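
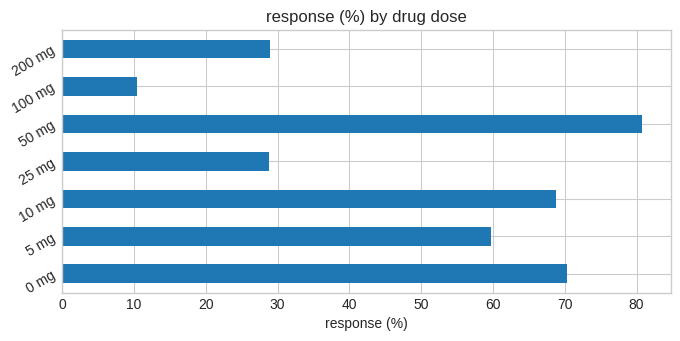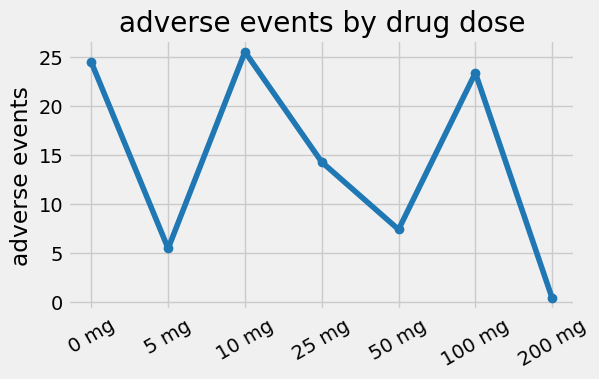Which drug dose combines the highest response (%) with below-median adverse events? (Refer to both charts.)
50 mg

Chart 2 median adverse events ≈ 15; below-median drug doses: 5 mg, 50 mg, 200 mg. Among those, 50 mg has the highest response (%) (≈ 80).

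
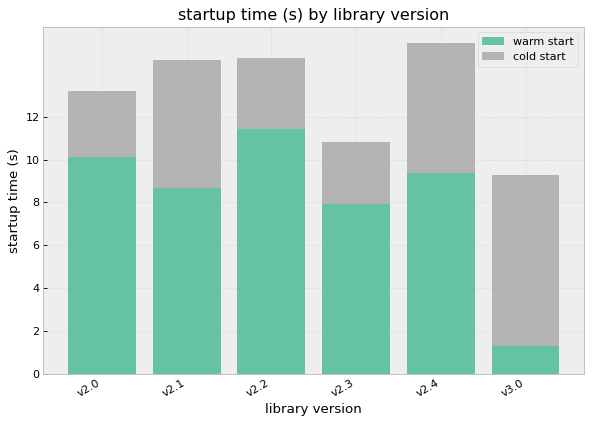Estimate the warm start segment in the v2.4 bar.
≈ 10

warm start top ≈ 10, bottom ≈ 0; segment ≈ 10.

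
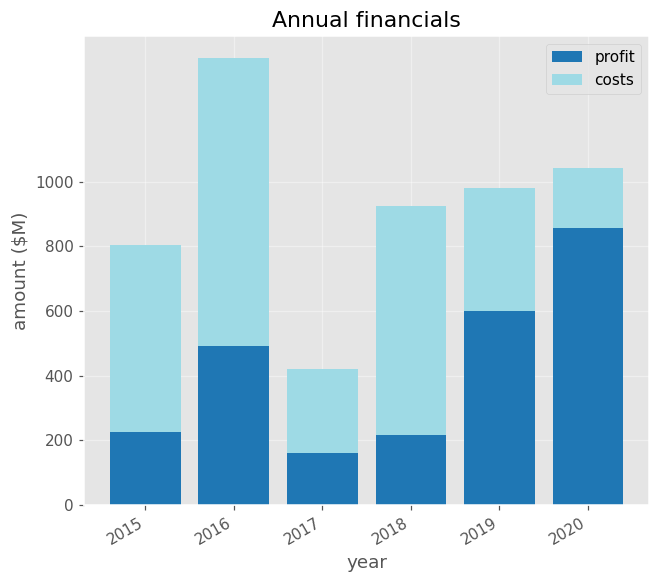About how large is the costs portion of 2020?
≈ 200

costs top ≈ 1000, bottom ≈ 800; segment ≈ 200.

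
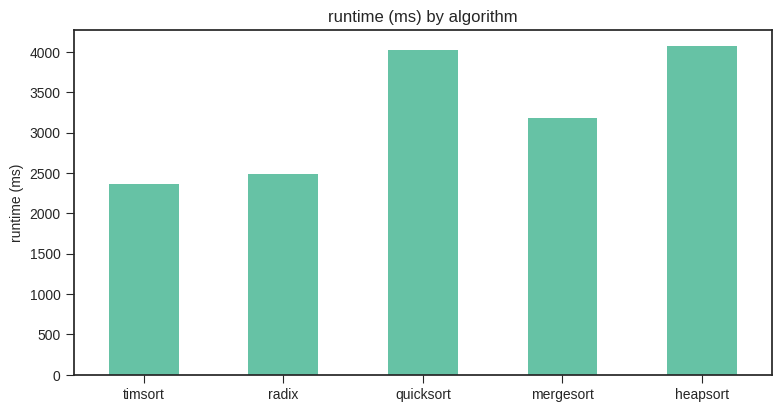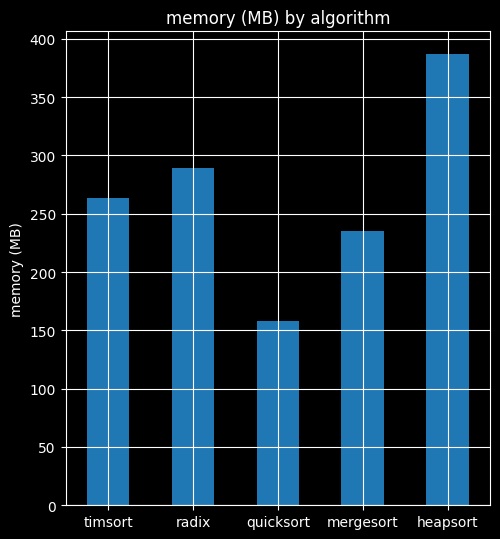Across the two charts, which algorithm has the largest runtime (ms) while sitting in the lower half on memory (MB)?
quicksort

Chart 2 median memory (MB) ≈ 250; below-median algorithms: quicksort, mergesort. Among those, quicksort has the highest runtime (ms) (≈ 4000).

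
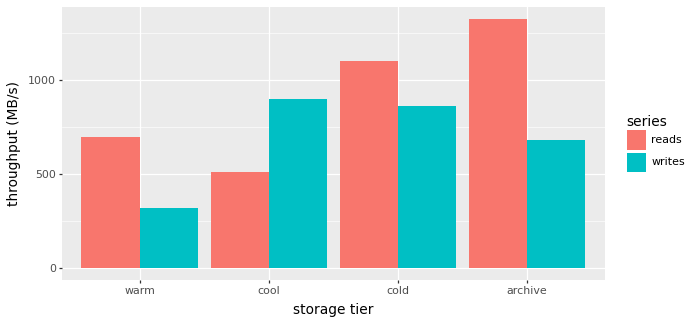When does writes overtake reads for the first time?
cool

warm: writes ≈ 400 vs reads ≈ 600 (not yet); cool: writes ≈ 1000 vs reads ≈ 600 (first crossover).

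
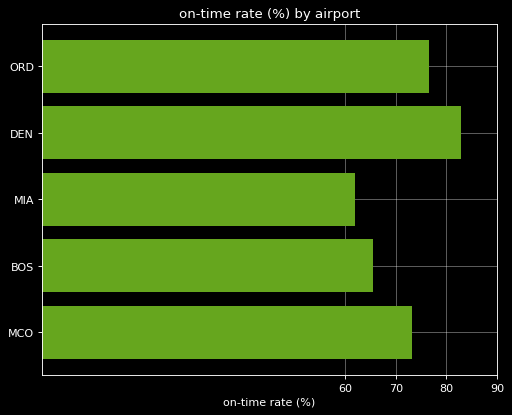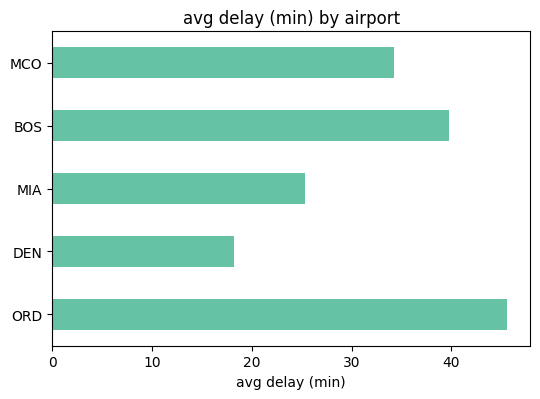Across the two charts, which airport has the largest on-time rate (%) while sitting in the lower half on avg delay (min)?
DEN

Chart 2 median avg delay (min) ≈ 35; below-median airports: DEN, MIA. Among those, DEN has the highest on-time rate (%) (≈ 80).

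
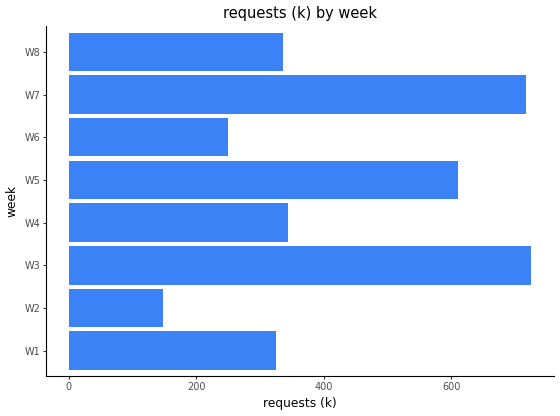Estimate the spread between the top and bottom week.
≈ 600

Max W3 ≈ 700, min W2 ≈ 100; range ≈ 600.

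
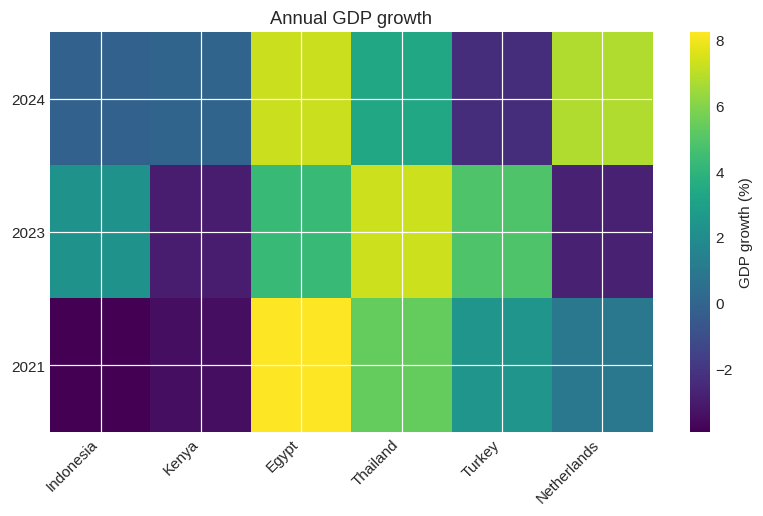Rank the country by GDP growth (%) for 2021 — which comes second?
Thailand

Top 3 for 2021: Egypt ≈ 8, Thailand ≈ 6, Turkey ≈ 2.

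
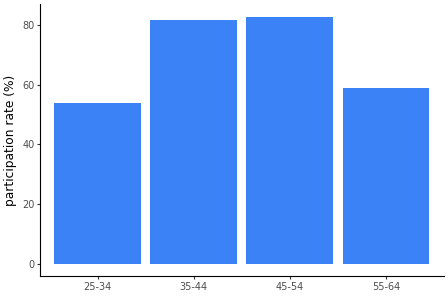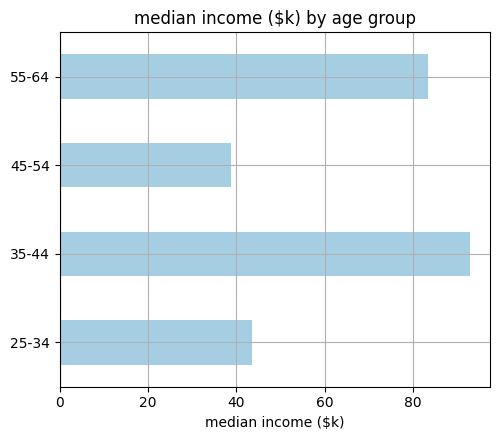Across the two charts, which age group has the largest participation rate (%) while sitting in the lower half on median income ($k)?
45-54

Chart 2 median median income ($k) ≈ 60; below-median age groups: 25-34, 45-54. Among those, 45-54 has the highest participation rate (%) (≈ 80).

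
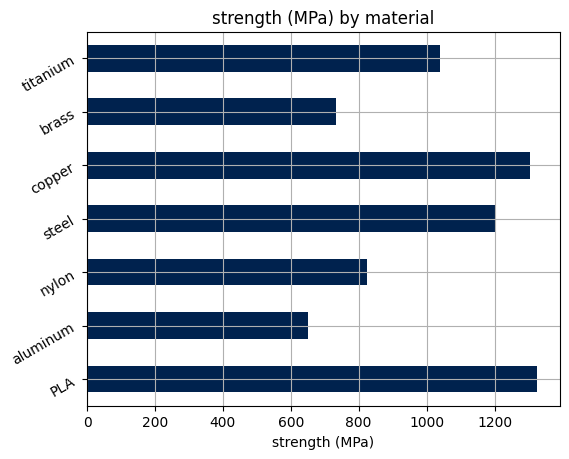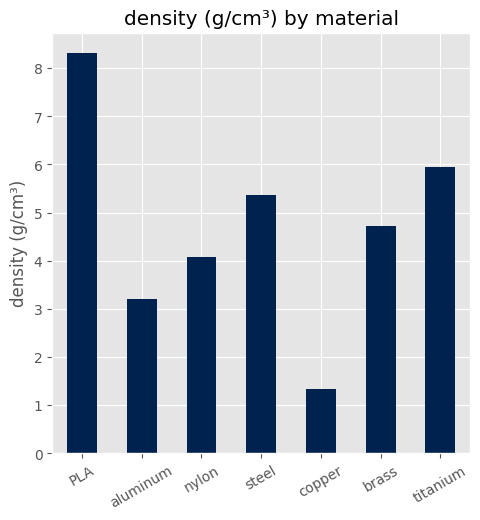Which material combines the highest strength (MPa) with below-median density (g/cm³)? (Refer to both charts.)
copper

Chart 2 median density (g/cm³) ≈ 5; below-median materials: aluminum, nylon, copper. Among those, copper has the highest strength (MPa) (≈ 1400).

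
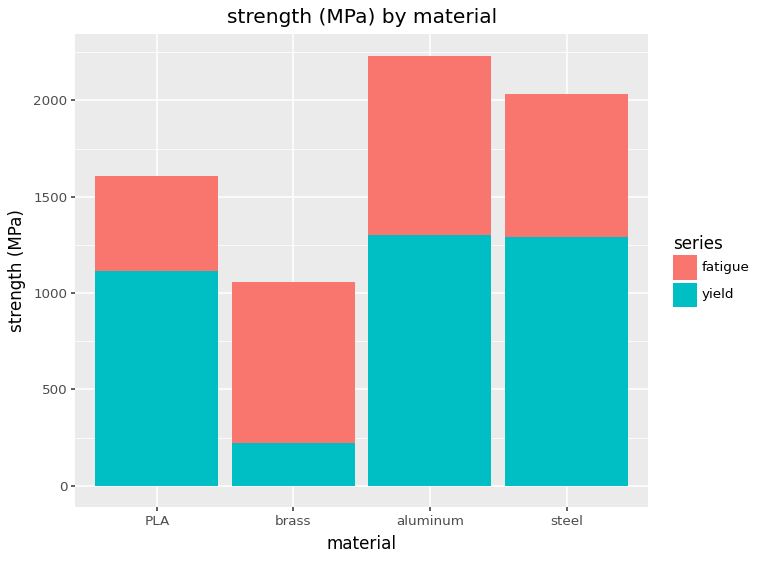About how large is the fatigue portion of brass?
fatigue top ≈ 1000, bottom ≈ 200; segment ≈ 800.

≈ 800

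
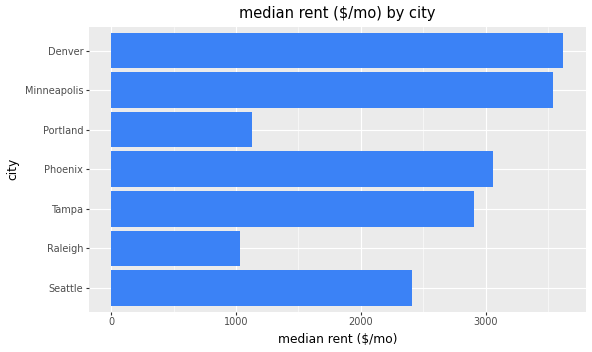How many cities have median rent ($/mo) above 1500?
Above 1500: Seattle, Tampa, Phoenix, Minneapolis, Denver.

5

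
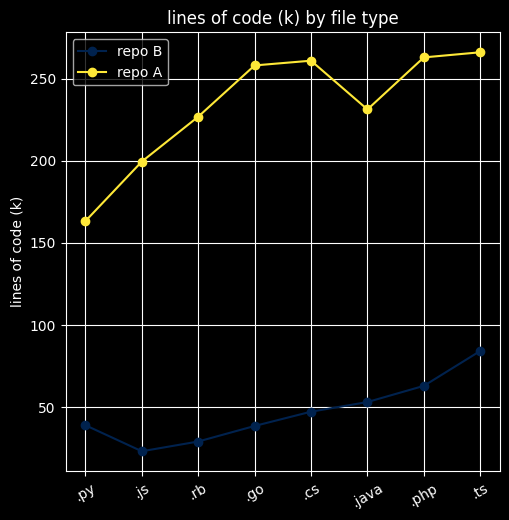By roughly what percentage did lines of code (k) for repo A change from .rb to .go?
.rb ≈ 225, .go ≈ 250; (250 − 225) / 225 ≈ +11.1%.

≈ +11.1%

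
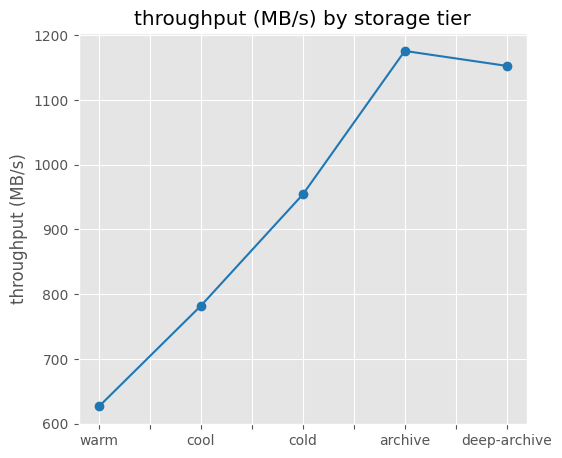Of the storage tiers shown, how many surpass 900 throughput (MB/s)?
Above 900: cold, archive, deep-archive.

3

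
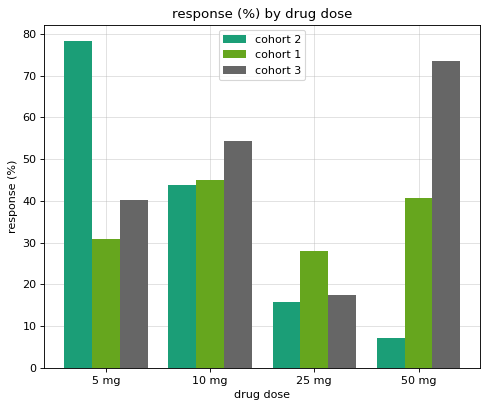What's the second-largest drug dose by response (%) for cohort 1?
50 mg

Top 3 for cohort 1: 10 mg ≈ 50, 50 mg ≈ 40, 5 mg ≈ 30.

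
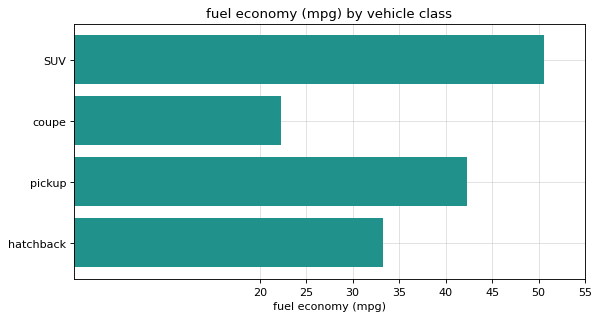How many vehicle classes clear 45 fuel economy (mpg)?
Above 45: SUV.

1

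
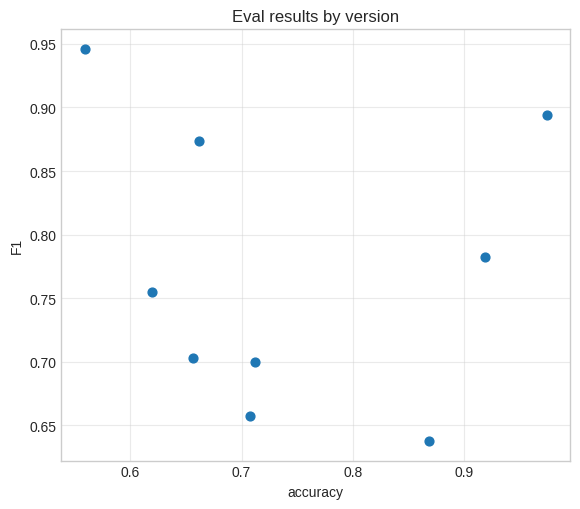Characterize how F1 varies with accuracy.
no clear correlation

Points are roughly uncorrelated; weak (|r| ≈ 0.1).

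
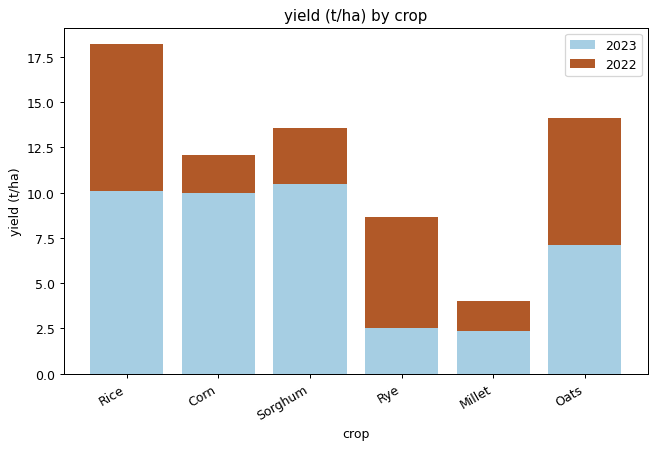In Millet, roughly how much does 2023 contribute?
2023 top ≈ 2, bottom ≈ 0; segment ≈ 2.

≈ 2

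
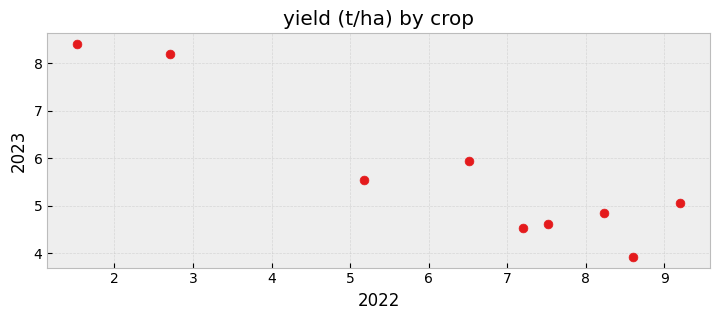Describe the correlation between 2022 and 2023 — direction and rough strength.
Points are negatively correlated; strong (|r| ≈ 0.9).

negative, strong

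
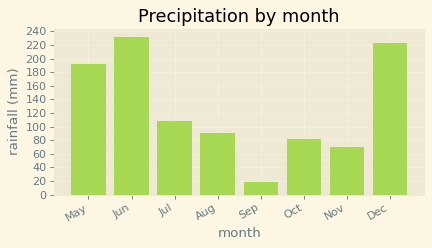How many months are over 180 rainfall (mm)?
Above 180: May, Jun, Dec.

3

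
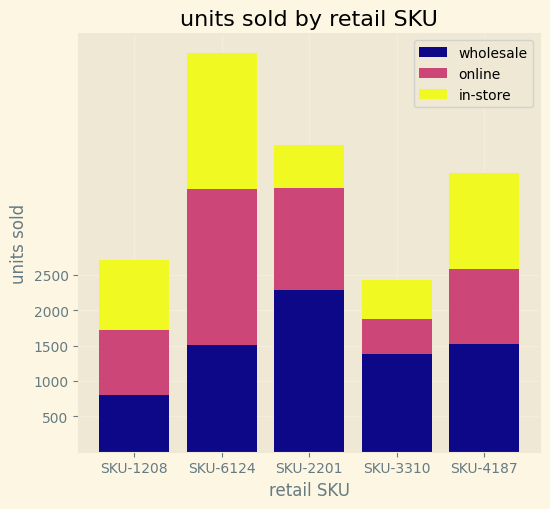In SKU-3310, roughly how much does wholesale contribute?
wholesale top ≈ 1500, bottom ≈ 0; segment ≈ 1500.

≈ 1500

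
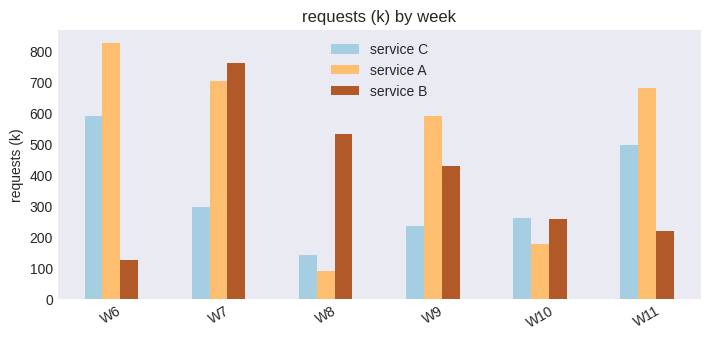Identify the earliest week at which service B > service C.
W6: service B ≈ 100 vs service C ≈ 600 (not yet); W7: service B ≈ 800 vs service C ≈ 300 (first crossover).

W7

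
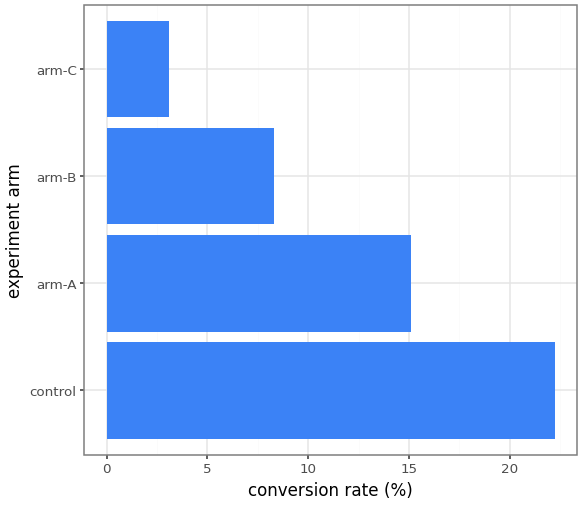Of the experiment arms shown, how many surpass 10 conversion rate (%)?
Above 10: control, arm-A.

2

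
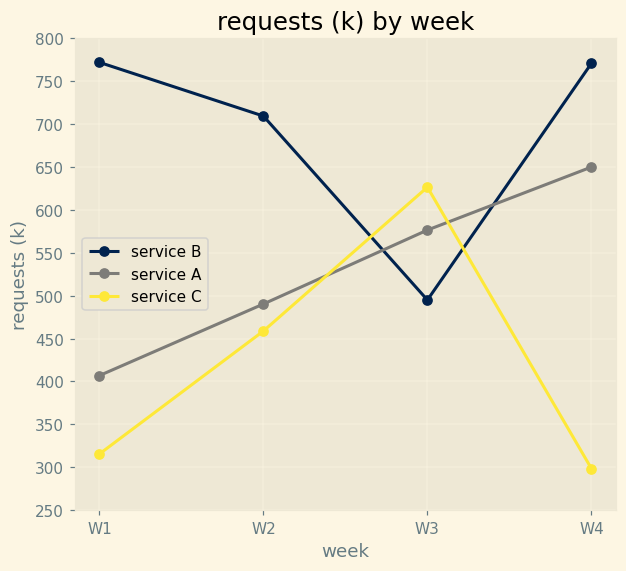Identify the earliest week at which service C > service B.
W3

W2: service C ≈ 450 vs service B ≈ 700 (not yet); W3: service C ≈ 650 vs service B ≈ 500 (first crossover).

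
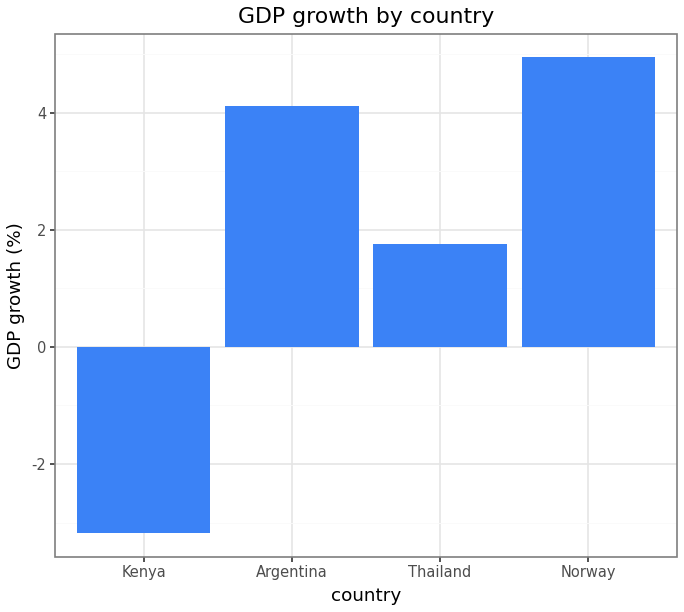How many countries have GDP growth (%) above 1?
3

Above 1: Argentina, Thailand, Norway.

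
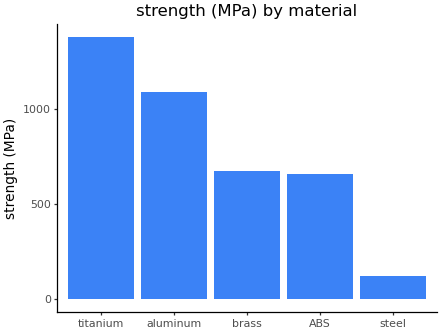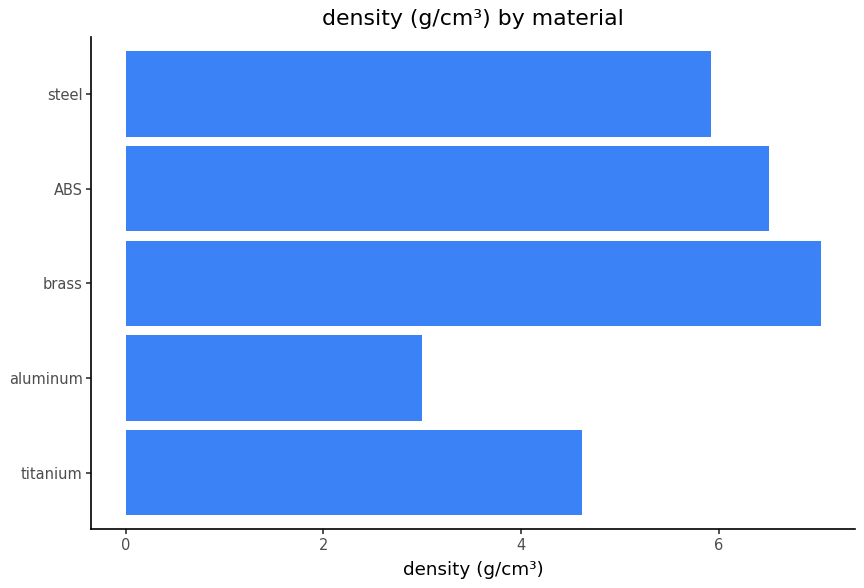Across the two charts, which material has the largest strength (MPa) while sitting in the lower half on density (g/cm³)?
Chart 2 median density (g/cm³) ≈ 6; below-median materials: titanium, aluminum. Among those, titanium has the highest strength (MPa) (≈ 1400).

titanium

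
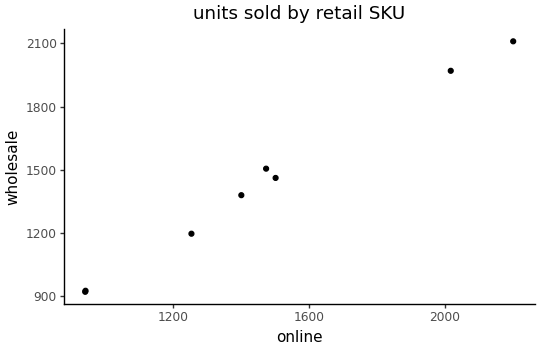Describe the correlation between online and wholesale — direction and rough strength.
Points are positively correlated; strong (|r| ≈ 1.0).

positive, strong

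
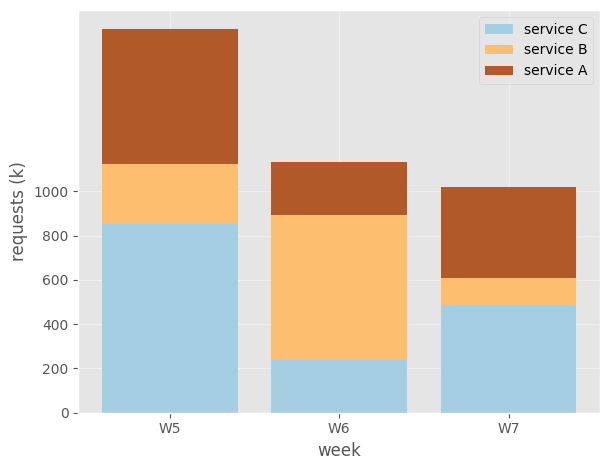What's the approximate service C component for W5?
≈ 800

service C top ≈ 800, bottom ≈ 0; segment ≈ 800.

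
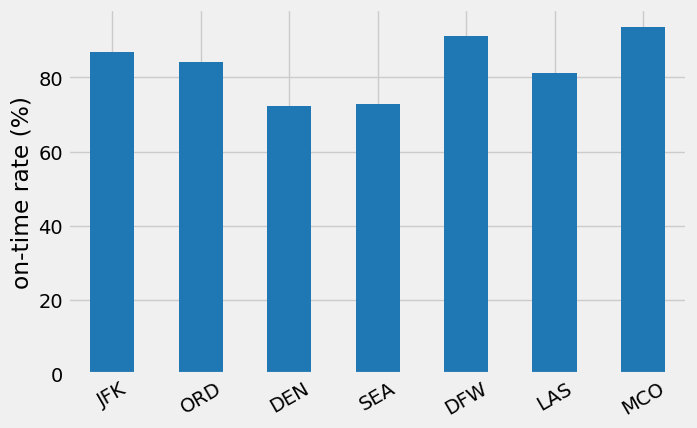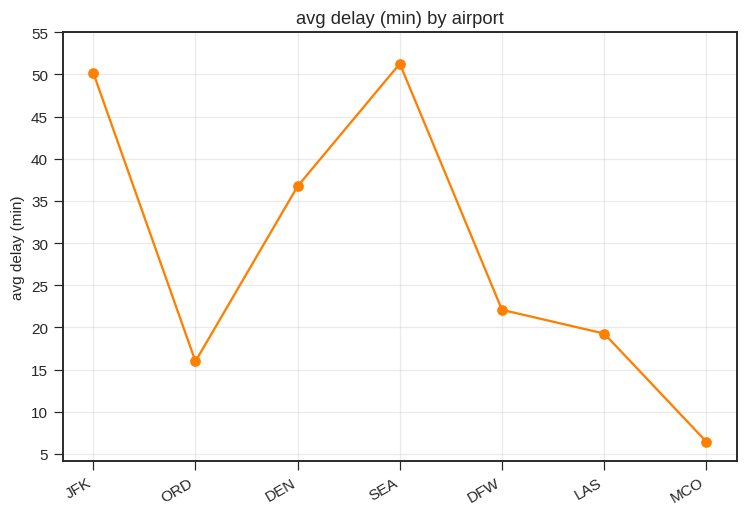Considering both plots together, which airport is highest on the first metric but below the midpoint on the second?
Chart 2 median avg delay (min) ≈ 20; below-median airports: ORD, LAS, MCO. Among those, MCO has the highest on-time rate (%) (≈ 90).

MCO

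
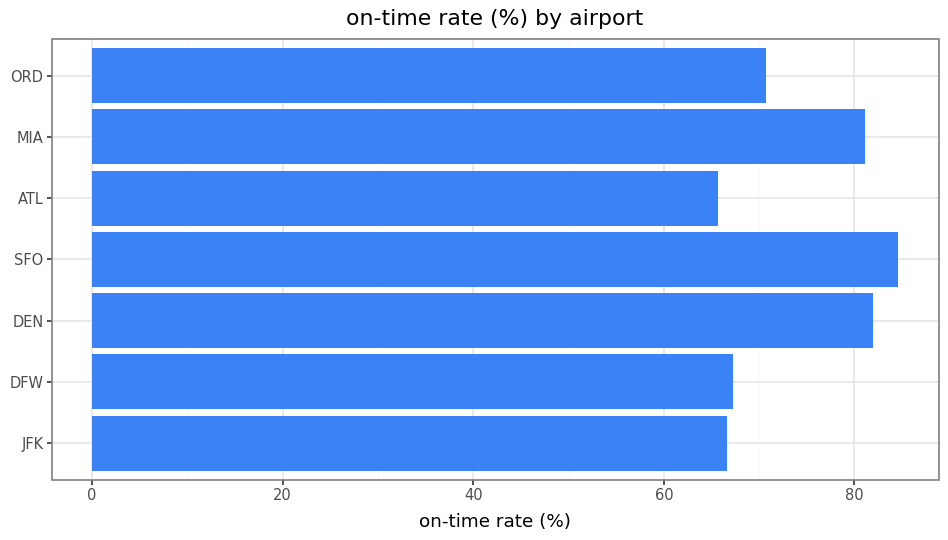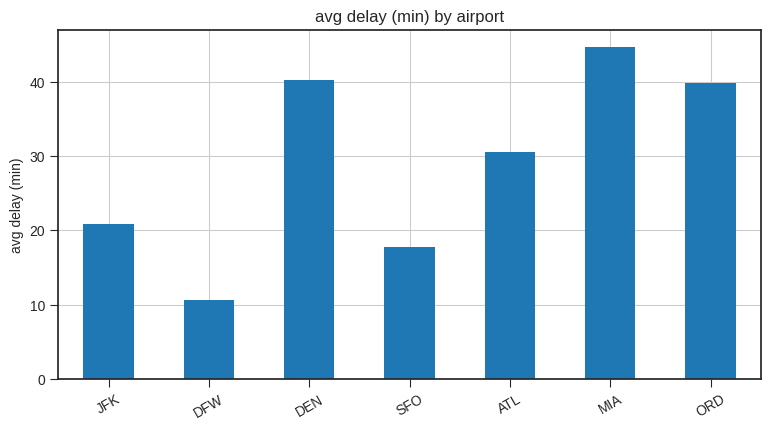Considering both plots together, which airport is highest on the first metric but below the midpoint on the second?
Chart 2 median avg delay (min) ≈ 30; below-median airports: JFK, DFW, SFO. Among those, SFO has the highest on-time rate (%) (≈ 80).

SFO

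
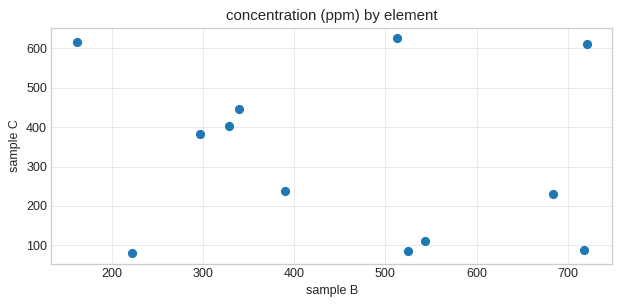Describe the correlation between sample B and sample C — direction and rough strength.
no clear correlation

Points are roughly uncorrelated; weak (|r| ≈ 0.2).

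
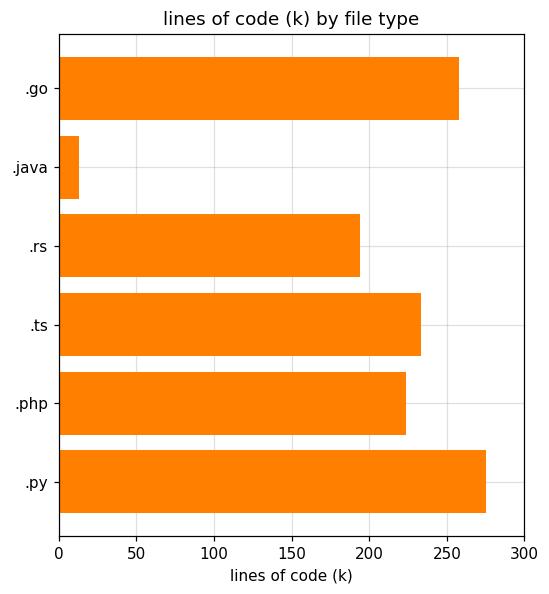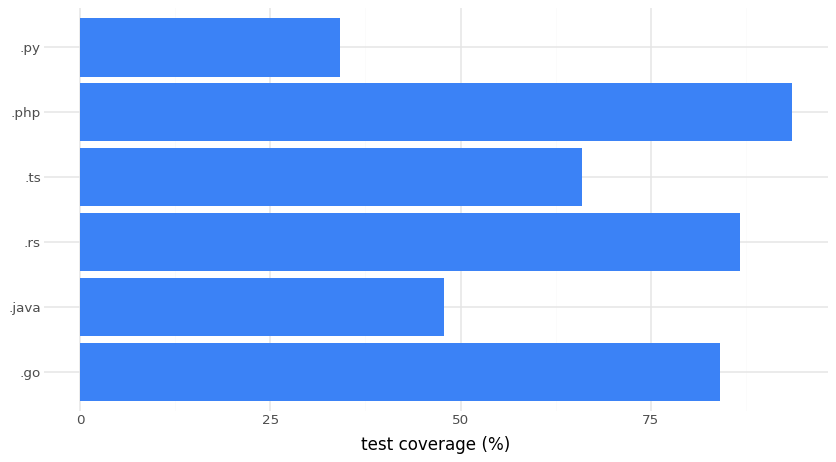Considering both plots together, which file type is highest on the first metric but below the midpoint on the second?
.py

Chart 2 median test coverage (%) ≈ 80; below-median file types: .java, .ts, .py. Among those, .py has the highest lines of code (k) (≈ 300).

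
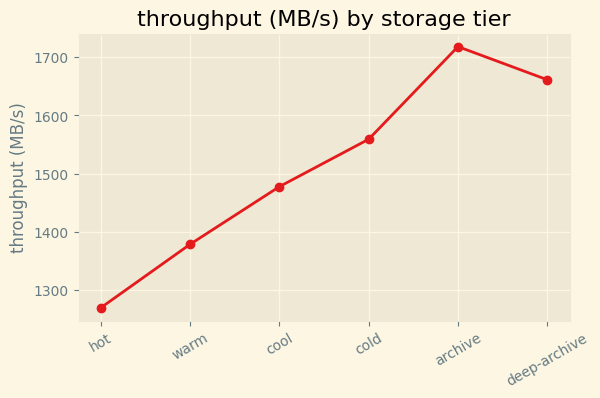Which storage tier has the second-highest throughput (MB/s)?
deep-archive

Top 3: archive ≈ 1700, deep-archive ≈ 1650, cold ≈ 1550.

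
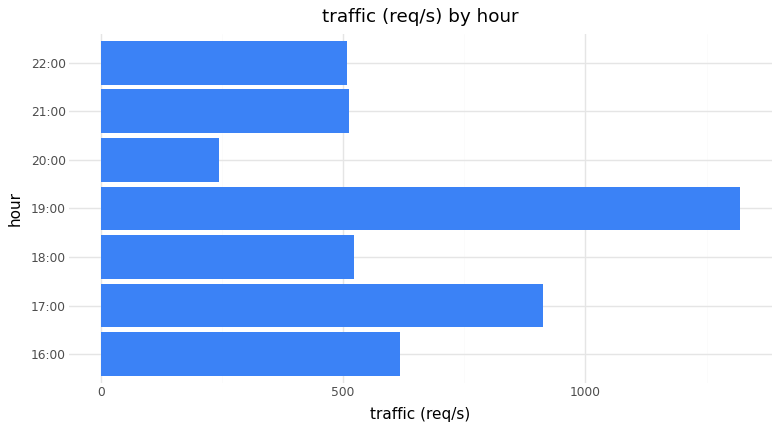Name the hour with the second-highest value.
17:00

Top 3: 19:00 ≈ 1400, 17:00 ≈ 1000, 16:00 ≈ 600.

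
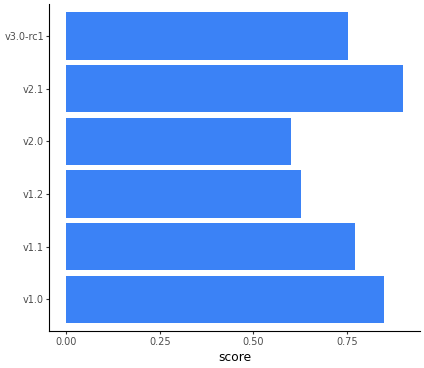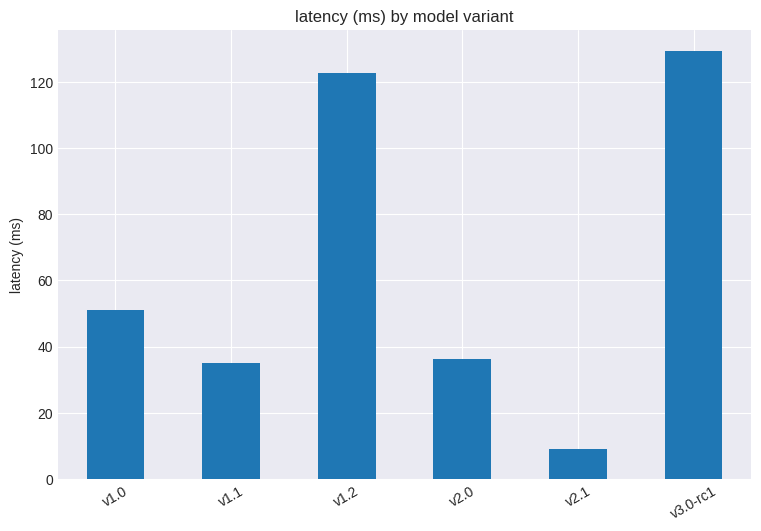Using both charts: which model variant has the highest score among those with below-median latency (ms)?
v2.1

Chart 2 median latency (ms) ≈ 40; below-median model variants: v1.1, v2.0, v2.1. Among those, v2.1 has the highest score (≈ 0.9).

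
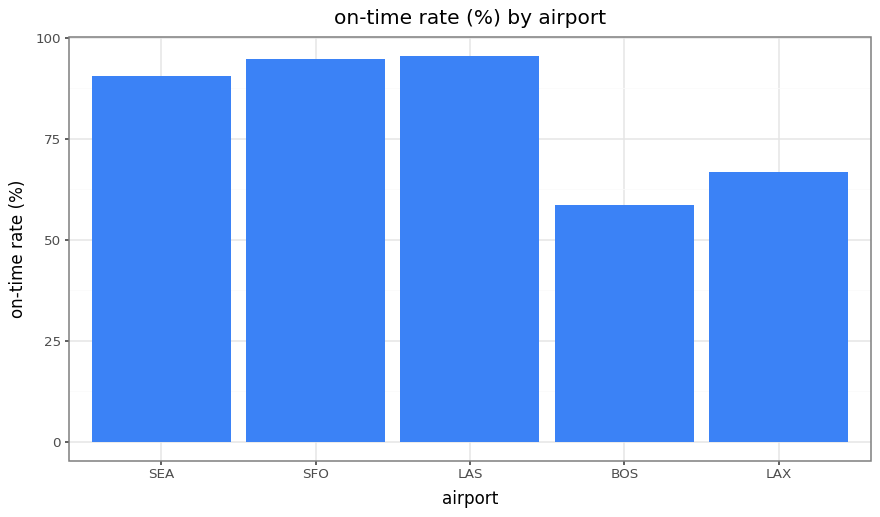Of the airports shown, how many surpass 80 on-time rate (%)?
3

Above 80: SEA, SFO, LAS.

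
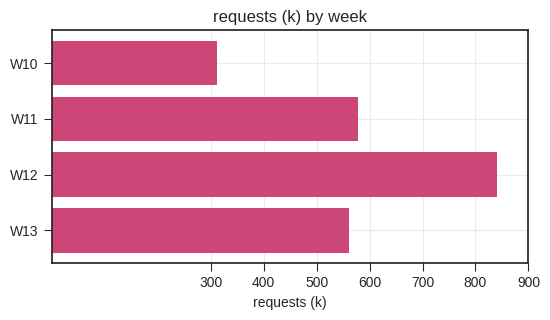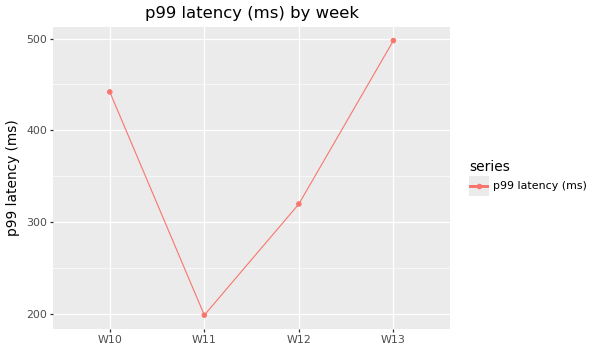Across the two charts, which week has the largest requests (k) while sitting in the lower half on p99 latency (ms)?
W12

Chart 2 median p99 latency (ms) ≈ 400; below-median weeks: W11, W12. Among those, W12 has the highest requests (k) (≈ 800).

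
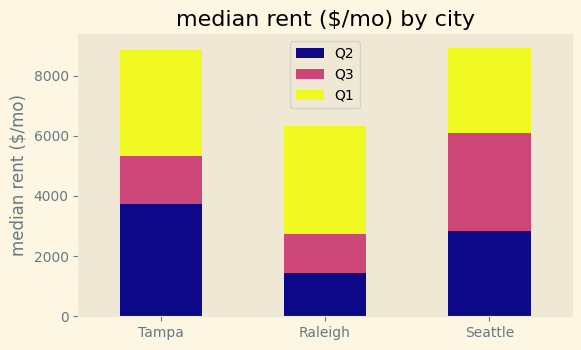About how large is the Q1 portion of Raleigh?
≈ 3000

Q1 top ≈ 6000, bottom ≈ 3000; segment ≈ 3000.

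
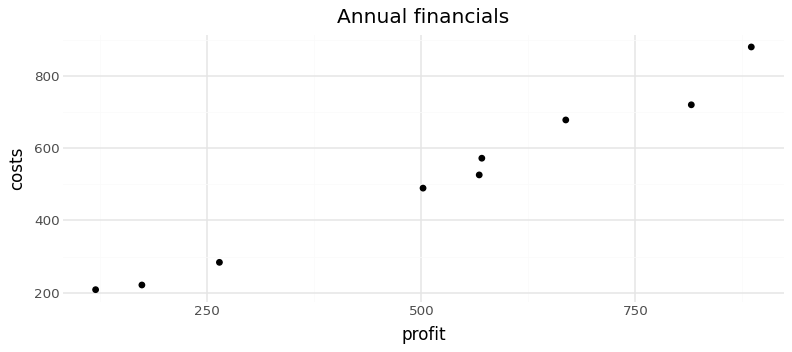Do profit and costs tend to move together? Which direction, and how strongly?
positive, strong

Points are positively correlated; strong (|r| ≈ 1.0).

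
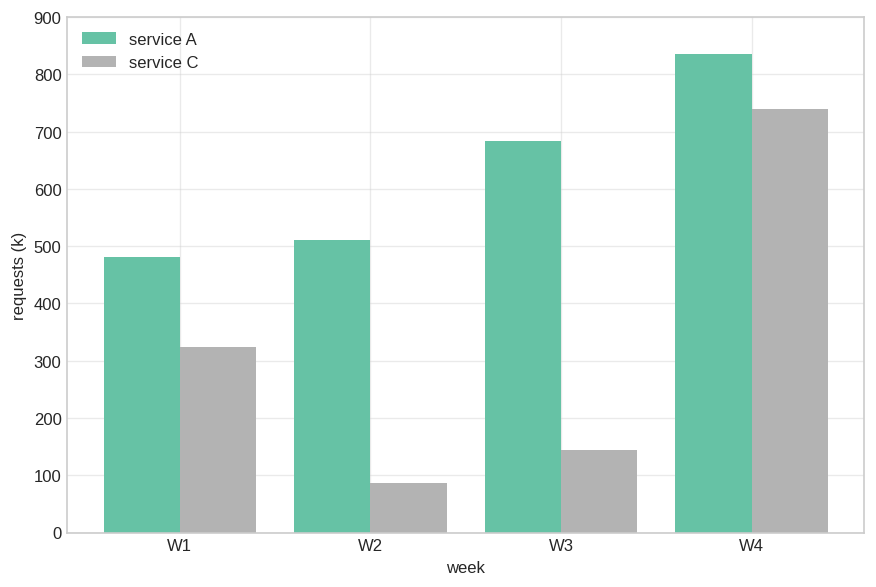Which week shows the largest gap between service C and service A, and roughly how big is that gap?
W3: service C ≈ 100, service A ≈ 700 → gap ≈ 600. Next-largest (W2) is only ≈ 400.

W3, ≈ 600 k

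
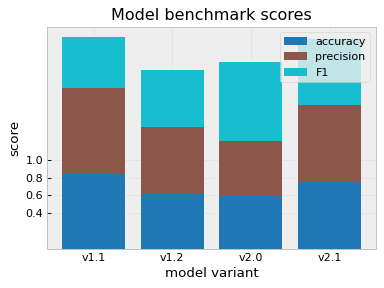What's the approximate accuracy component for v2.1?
≈ 0.8

accuracy top ≈ 0.8, bottom ≈ 0.0; segment ≈ 0.8.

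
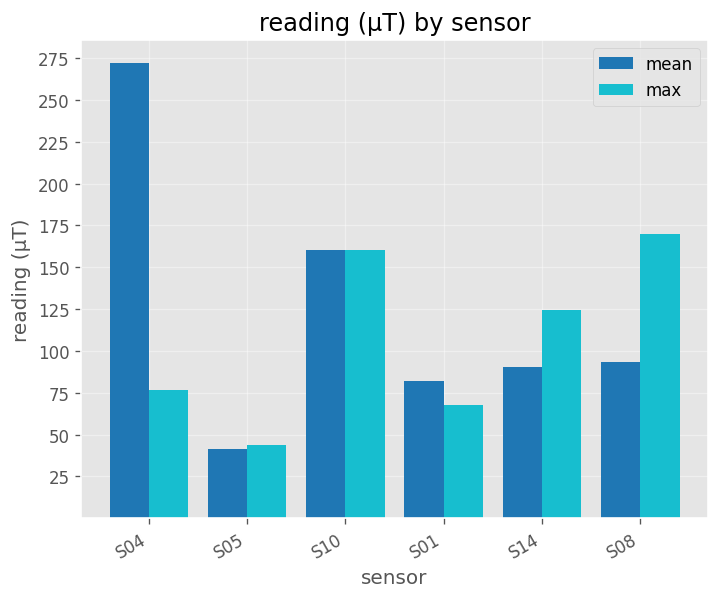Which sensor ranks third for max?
Top 4 for max: S08 ≈ 175, S10 ≈ 150, S14 ≈ 125, S04 ≈ 75.

S14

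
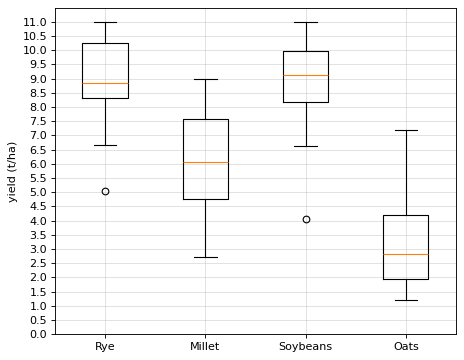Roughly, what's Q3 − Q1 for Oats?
Q3 ≈ 4.0, Q1 ≈ 2.0; IQR ≈ 2.0.

≈ 2.0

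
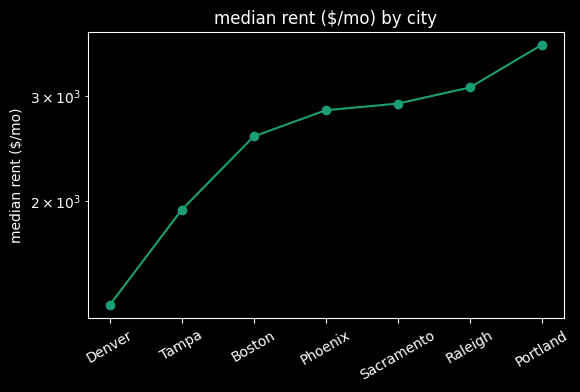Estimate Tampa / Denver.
Tampa ≈ 2000, Denver ≈ 1400; 2000/1400 ≈ 1.43.

≈ 1.43×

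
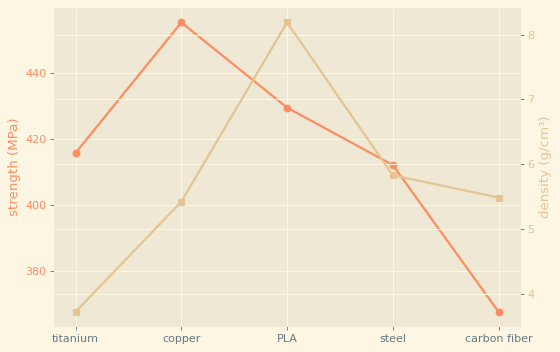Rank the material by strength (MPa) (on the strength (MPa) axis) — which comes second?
PLA

Top 3 (on the strength (MPa) axis): copper ≈ 460, PLA ≈ 430, titanium ≈ 420.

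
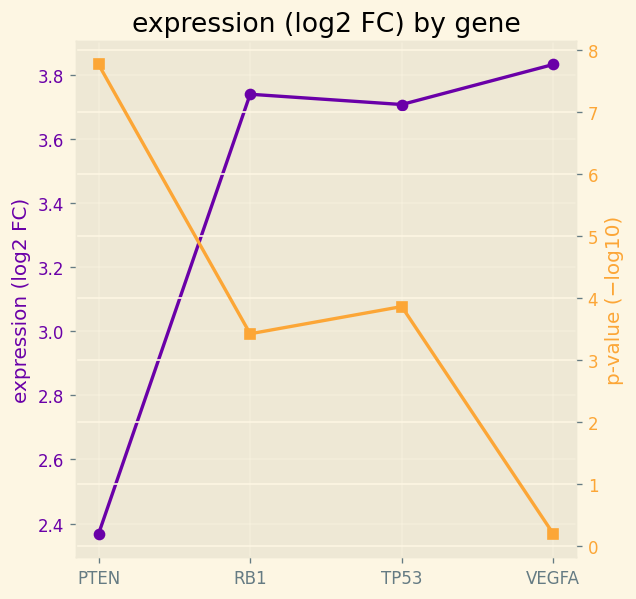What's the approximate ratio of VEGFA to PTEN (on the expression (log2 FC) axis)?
VEGFA ≈ 3.8, PTEN ≈ 2.4; 3.8/2.4 ≈ 1.58.

≈ 1.58×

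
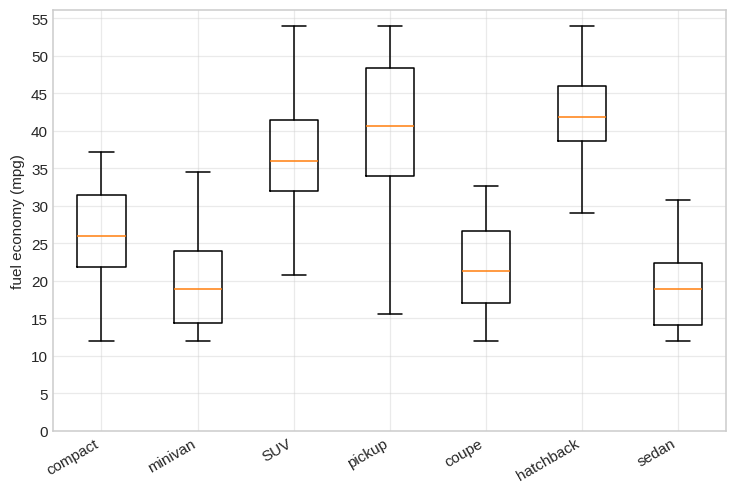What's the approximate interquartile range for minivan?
Q3 ≈ 25, Q1 ≈ 15; IQR ≈ 10.

≈ 10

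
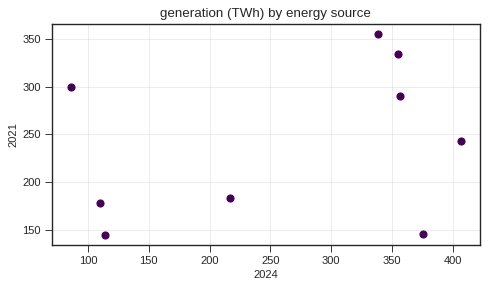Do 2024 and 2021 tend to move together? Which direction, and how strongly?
positive, weak

Points are positively correlated; weak (|r| ≈ 0.3).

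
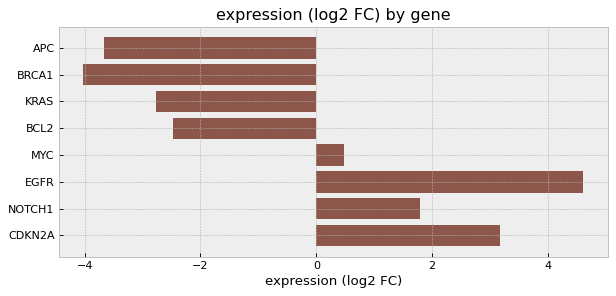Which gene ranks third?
Top 4: EGFR ≈ 5, CDKN2A ≈ 3, NOTCH1 ≈ 2, MYC ≈ 0.

NOTCH1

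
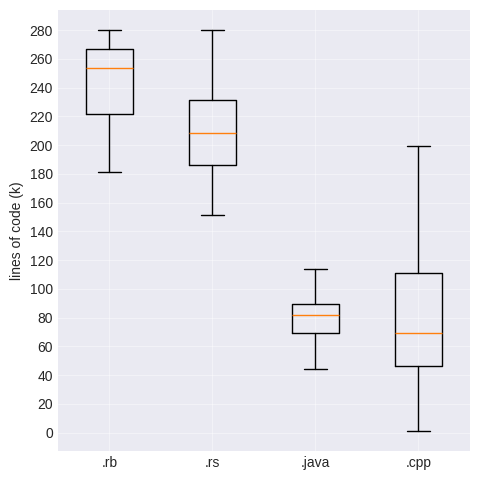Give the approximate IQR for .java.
Q3 ≈ 80, Q1 ≈ 60; IQR ≈ 20.

≈ 20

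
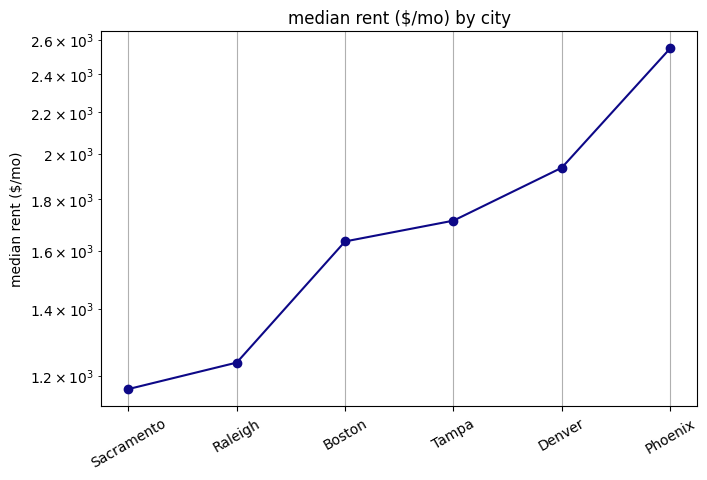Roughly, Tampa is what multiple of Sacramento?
≈ 1.5×

Tampa ≈ 1800, Sacramento ≈ 1200; 1800/1200 ≈ 1.5.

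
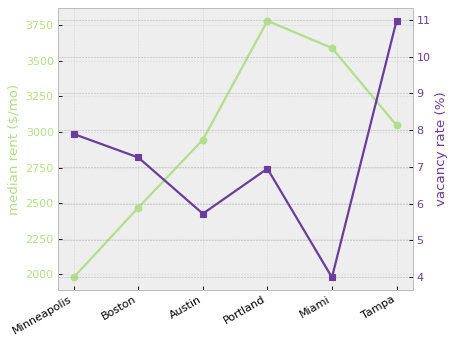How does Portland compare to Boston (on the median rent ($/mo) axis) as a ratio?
Portland ≈ 3800, Boston ≈ 2400; 3800/2400 ≈ 1.58.

≈ 1.58×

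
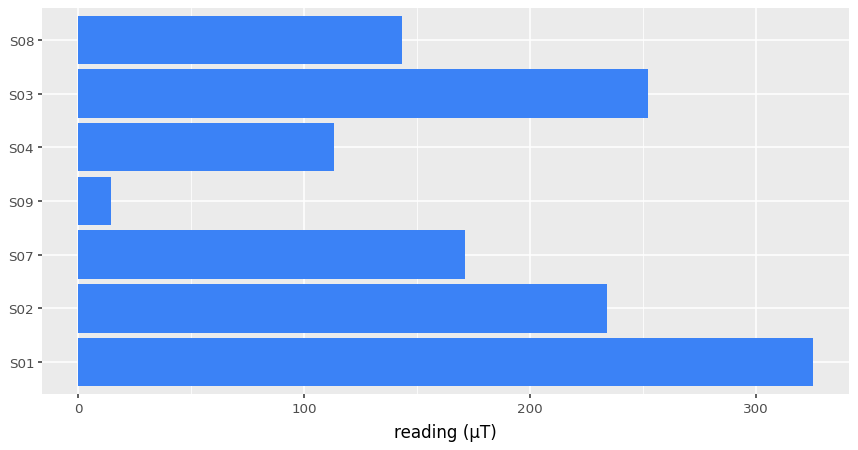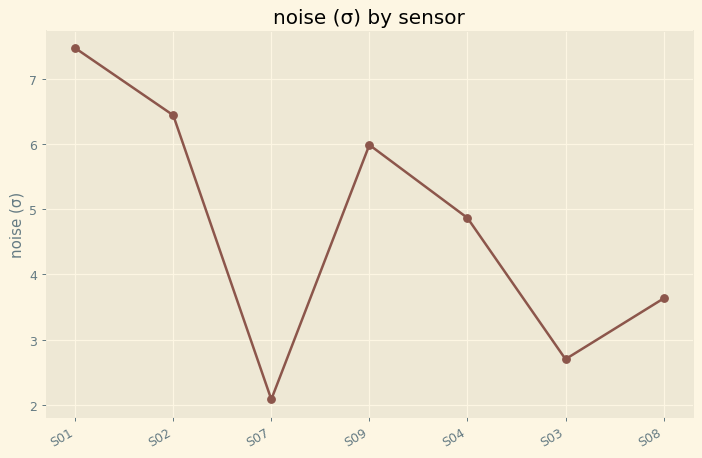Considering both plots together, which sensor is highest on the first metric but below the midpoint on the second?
S03

Chart 2 median noise (σ) ≈ 5; below-median sensors: S07, S03, S08. Among those, S03 has the highest reading (µT) (≈ 250).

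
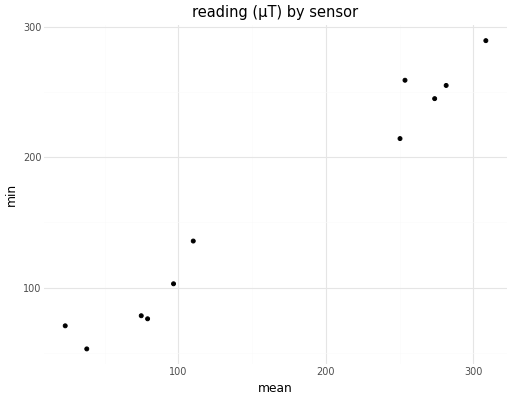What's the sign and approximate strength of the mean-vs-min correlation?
Points are positively correlated; strong (|r| ≈ 1.0).

positive, strong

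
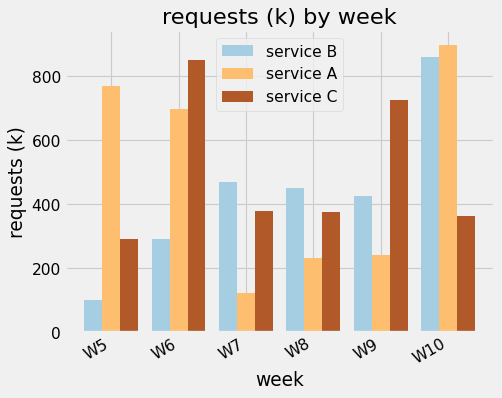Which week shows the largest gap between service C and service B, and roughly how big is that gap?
W6: service C ≈ 900, service B ≈ 300 → gap ≈ 600. Next-largest (W10) is only ≈ 500.

W6, ≈ 600 k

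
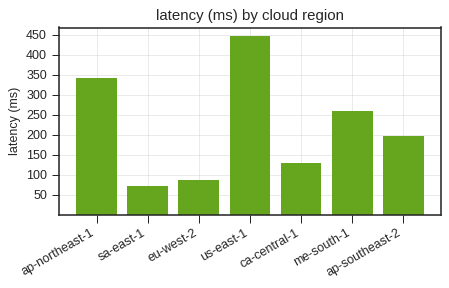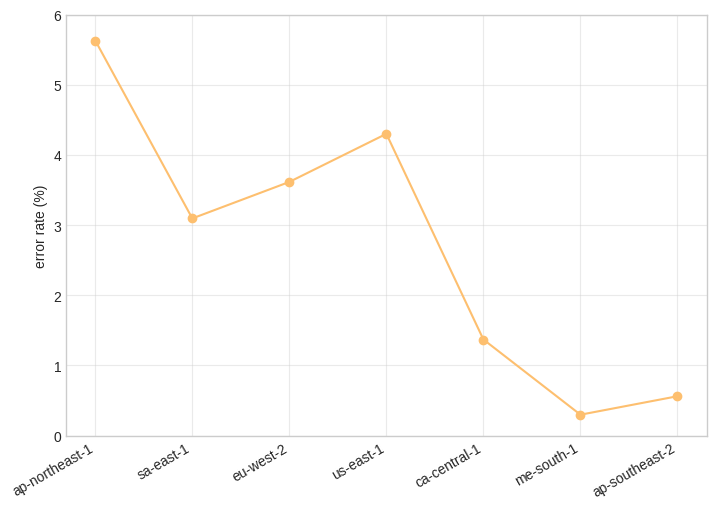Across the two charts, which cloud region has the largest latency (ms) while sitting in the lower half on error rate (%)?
me-south-1

Chart 2 median error rate (%) ≈ 3; below-median cloud regions: ca-central-1, me-south-1, ap-southeast-2. Among those, me-south-1 has the highest latency (ms) (≈ 250).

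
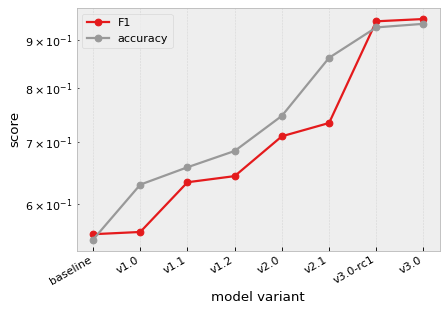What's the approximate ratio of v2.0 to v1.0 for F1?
v2.0 ≈ 0.70, v1.0 ≈ 0.55; 0.70/0.55 ≈ 1.27.

≈ 1.27×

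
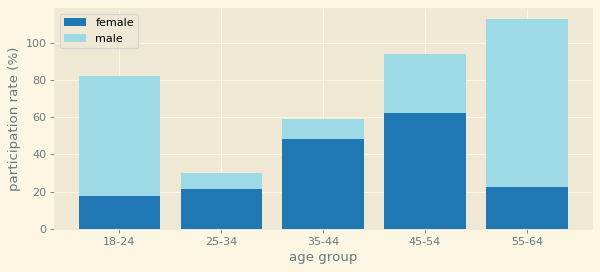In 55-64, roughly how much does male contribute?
male top ≈ 110, bottom ≈ 20; segment ≈ 90.

≈ 90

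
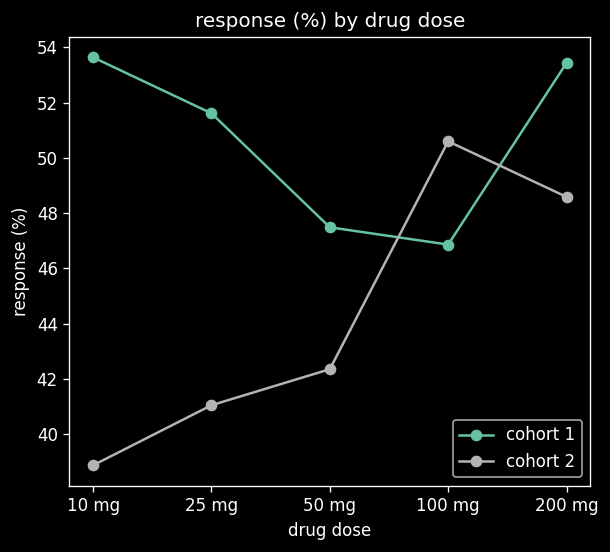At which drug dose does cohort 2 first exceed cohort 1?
100 mg

50 mg: cohort 2 ≈ 42 vs cohort 1 ≈ 48 (not yet); 100 mg: cohort 2 ≈ 50 vs cohort 1 ≈ 46 (first crossover).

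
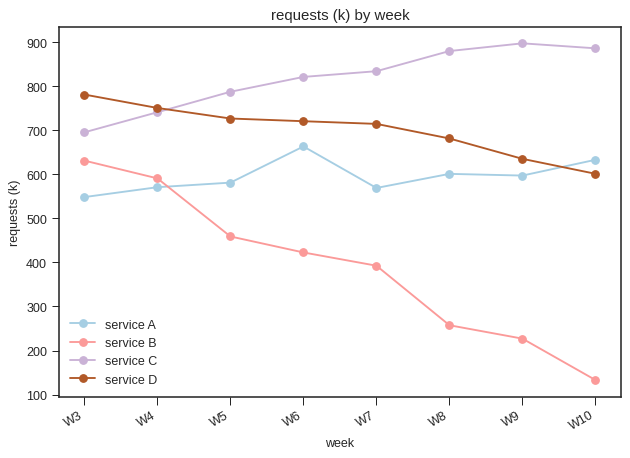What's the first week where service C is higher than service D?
W5

W4: service C ≈ 700 vs service D ≈ 800 (not yet); W5: service C ≈ 800 vs service D ≈ 700 (first crossover).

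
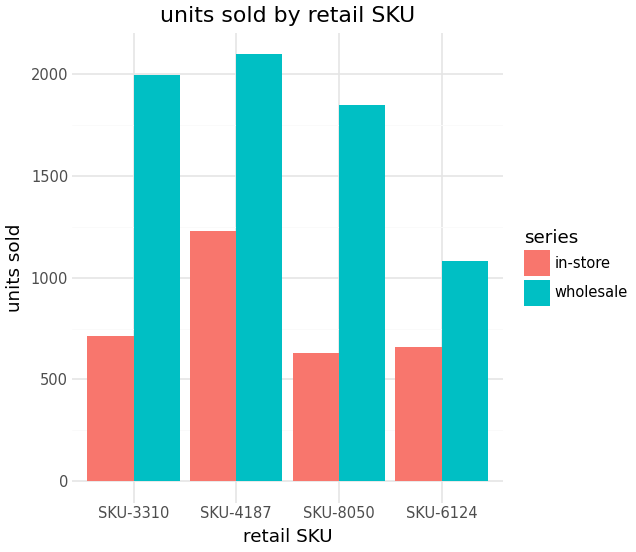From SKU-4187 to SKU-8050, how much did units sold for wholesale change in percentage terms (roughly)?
SKU-4187 ≈ 2000, SKU-8050 ≈ 1800; (1800 − 2000) / 2000 ≈ -10%.

≈ -10%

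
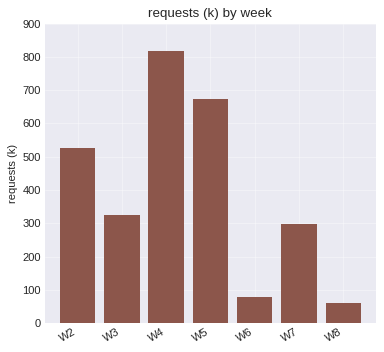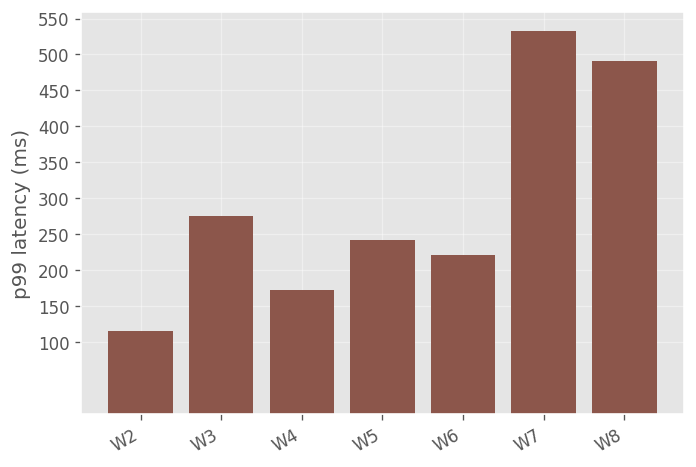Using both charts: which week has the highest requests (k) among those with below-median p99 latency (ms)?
Chart 2 median p99 latency (ms) ≈ 250; below-median weeks: W2, W4, W6. Among those, W4 has the highest requests (k) (≈ 800).

W4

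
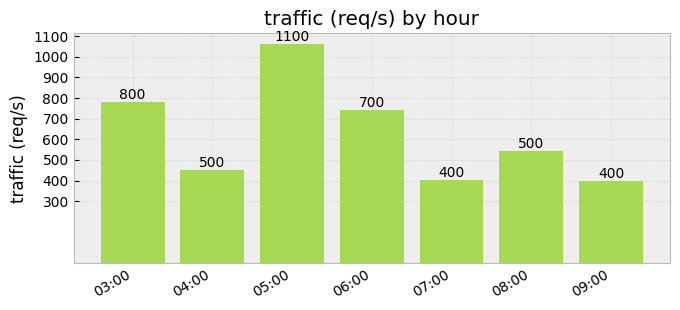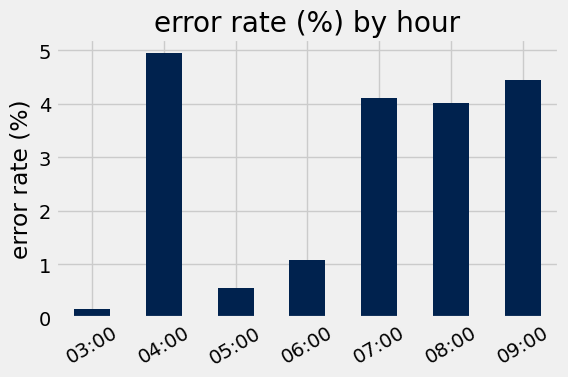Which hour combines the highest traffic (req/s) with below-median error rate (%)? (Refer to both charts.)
05:00

Chart 2 median error rate (%) ≈ 4; below-median hours: 03:00, 05:00, 06:00. Among those, 05:00 has the highest traffic (req/s) (≈ 1100).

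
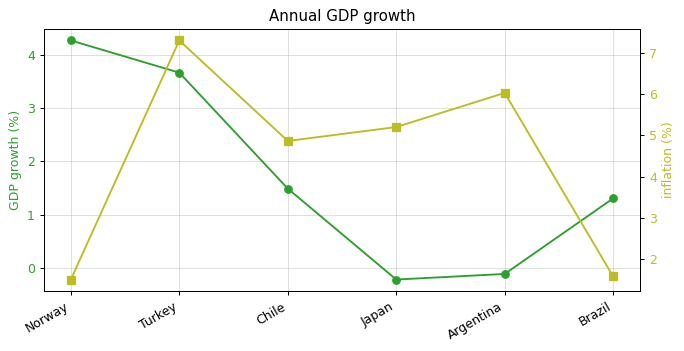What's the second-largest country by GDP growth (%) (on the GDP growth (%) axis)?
Turkey

Top 3 (on the GDP growth (%) axis): Norway ≈ 4.5, Turkey ≈ 3.5, Chile ≈ 1.5.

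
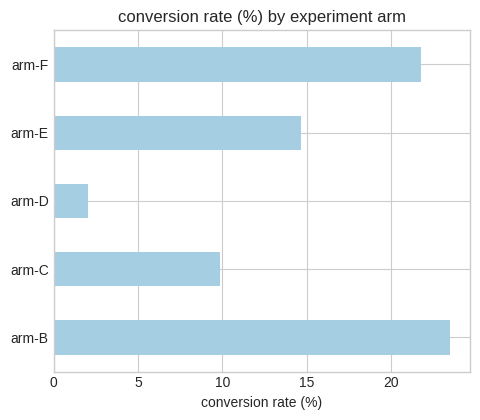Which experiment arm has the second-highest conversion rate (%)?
arm-F

Top 3: arm-B ≈ 24, arm-F ≈ 22, arm-E ≈ 14.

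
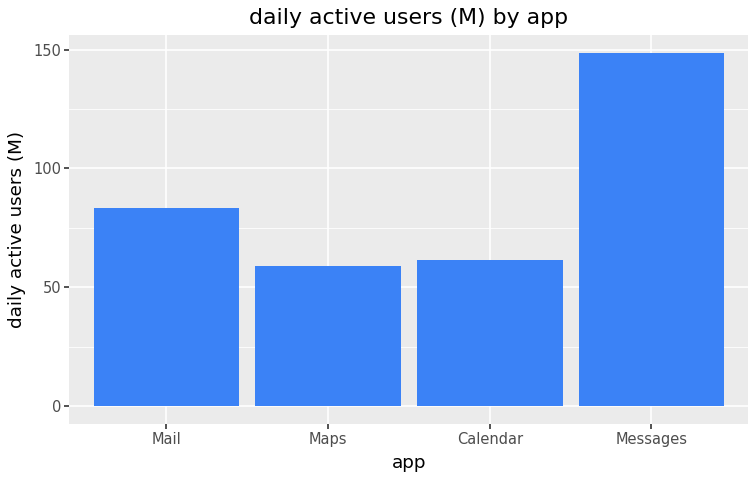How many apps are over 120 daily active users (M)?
Above 120: Messages.

1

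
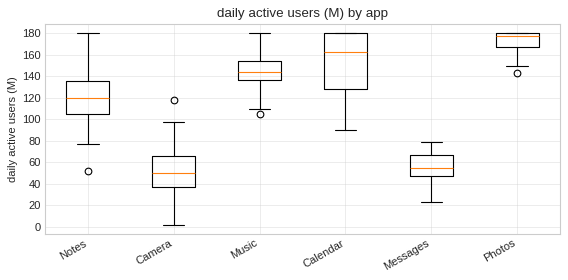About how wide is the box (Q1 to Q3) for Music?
Q3 ≈ 160, Q1 ≈ 140; IQR ≈ 20.

≈ 20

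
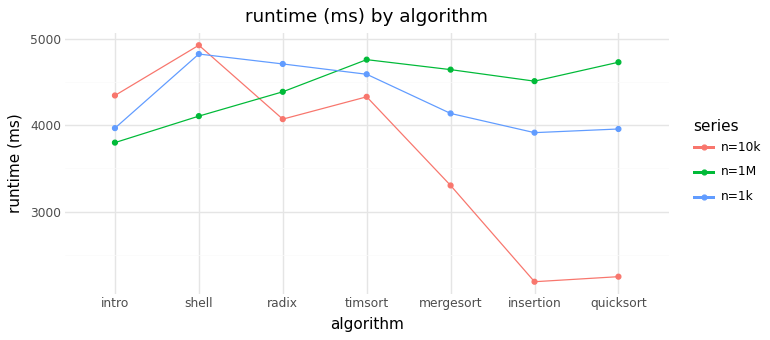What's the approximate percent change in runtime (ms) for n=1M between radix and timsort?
radix ≈ 4500, timsort ≈ 5000; (5000 − 4500) / 4500 ≈ +11.1%.

≈ +11.1%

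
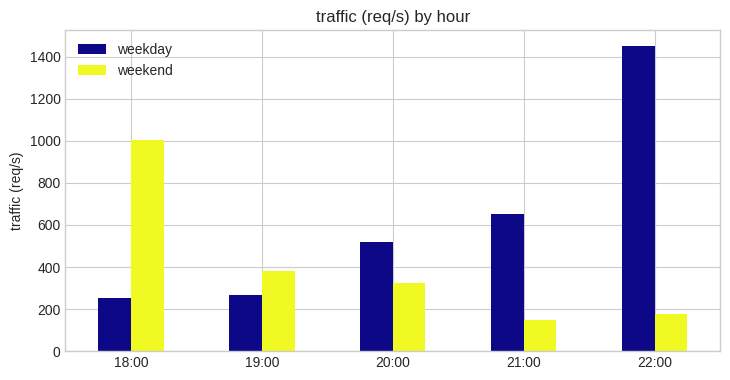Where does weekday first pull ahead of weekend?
20:00

19:00: weekday ≈ 200 vs weekend ≈ 400 (not yet); 20:00: weekday ≈ 600 vs weekend ≈ 400 (first crossover).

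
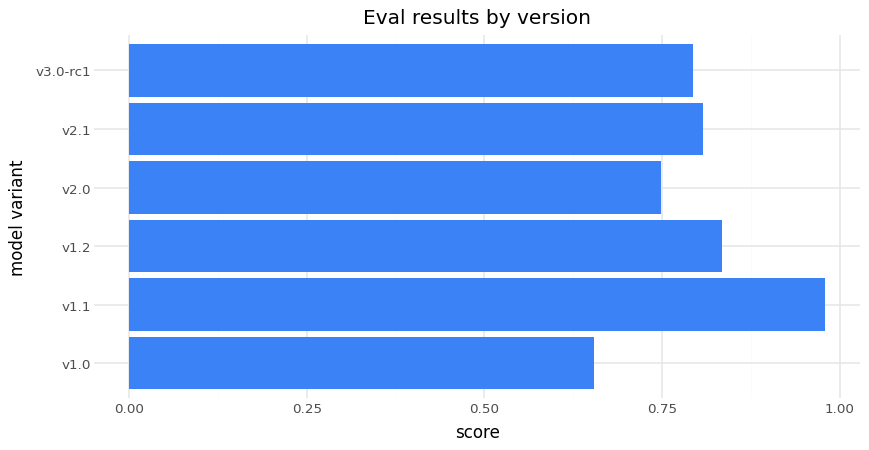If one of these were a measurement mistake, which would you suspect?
v1.1 ≈ 1.0; the rest sit between ≈ 0.7 and ≈ 0.8.

v1.1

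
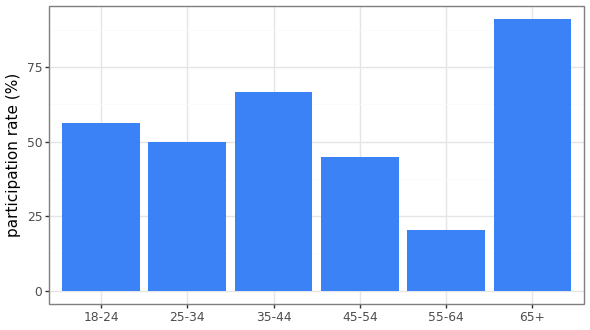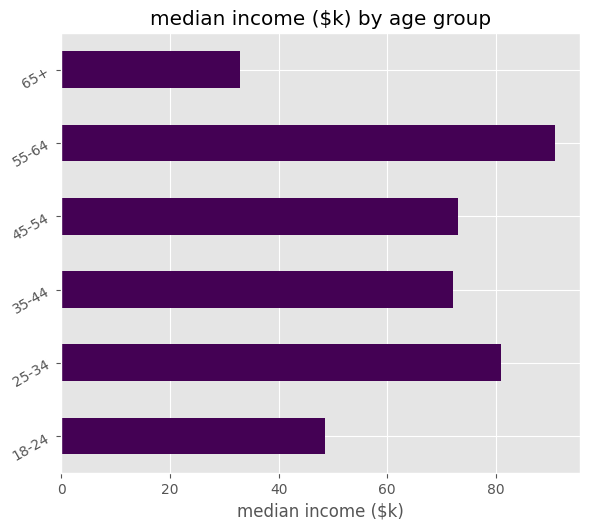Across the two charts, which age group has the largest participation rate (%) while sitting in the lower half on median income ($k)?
Chart 2 median median income ($k) ≈ 70; below-median age groups: 18-24, 35-44, 65+. Among those, 65+ has the highest participation rate (%) (≈ 90).

65+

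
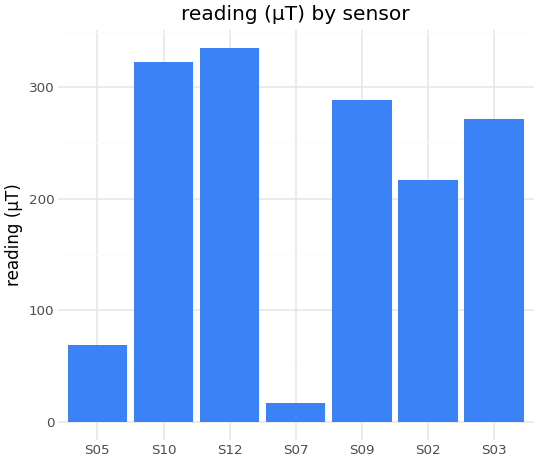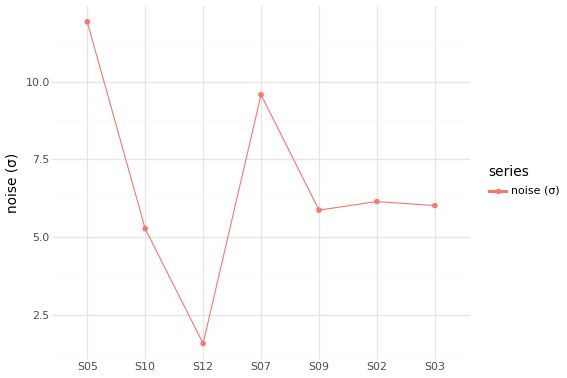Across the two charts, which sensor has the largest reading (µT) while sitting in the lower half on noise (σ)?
S12

Chart 2 median noise (σ) ≈ 6; below-median sensors: S10, S12, S09. Among those, S12 has the highest reading (µT) (≈ 350).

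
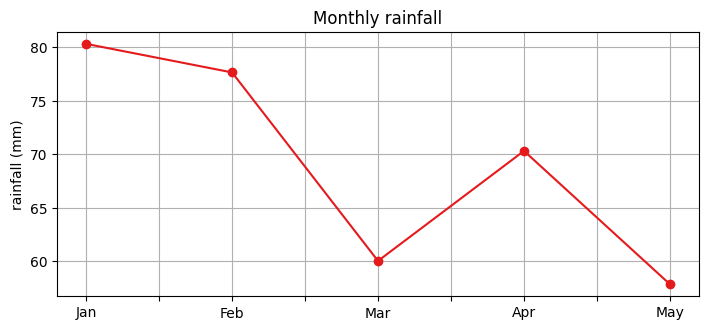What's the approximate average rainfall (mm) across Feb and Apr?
≈ 74

(78 + 70) / 2 ≈ 74.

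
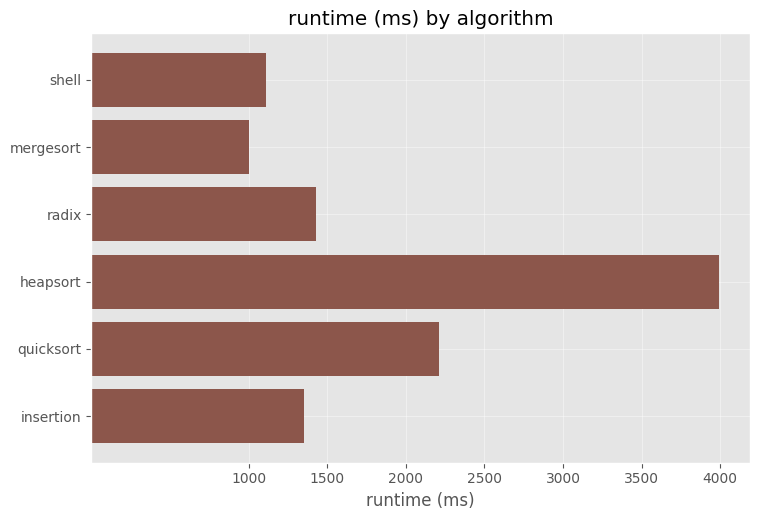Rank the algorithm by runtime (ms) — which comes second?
Top 3: heapsort ≈ 4000, quicksort ≈ 2000, radix ≈ 1500.

quicksort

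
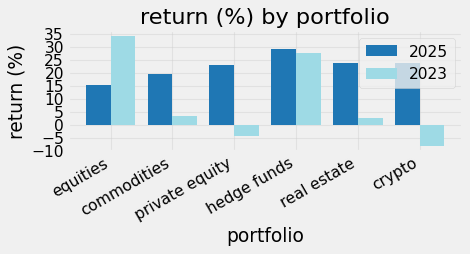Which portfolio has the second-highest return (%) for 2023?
hedge funds

Top 3 for 2023: equities ≈ 35, hedge funds ≈ 30, commodities ≈ 5.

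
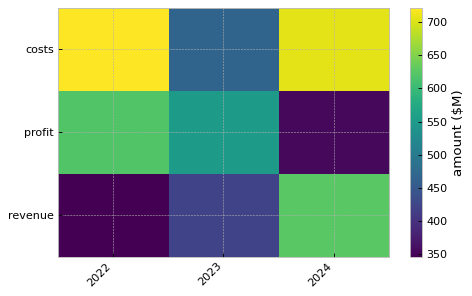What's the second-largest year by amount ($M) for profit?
Top 3 for profit: 2022 ≈ 600, 2023 ≈ 550, 2024 ≈ 350.

2023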